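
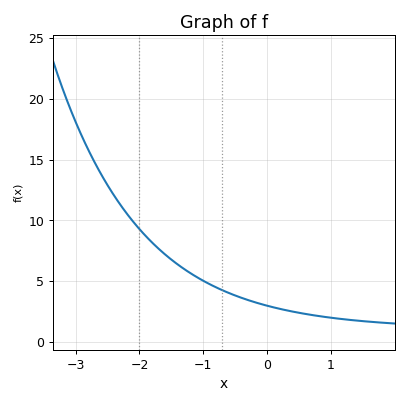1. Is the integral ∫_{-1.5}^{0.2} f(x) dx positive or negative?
positive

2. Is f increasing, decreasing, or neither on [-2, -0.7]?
decreasing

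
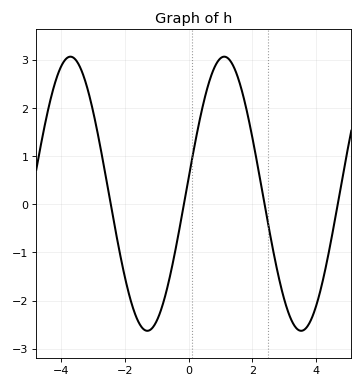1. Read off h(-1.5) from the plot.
-2.54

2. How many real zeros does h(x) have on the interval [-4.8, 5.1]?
4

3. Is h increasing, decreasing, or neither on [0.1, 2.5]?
neither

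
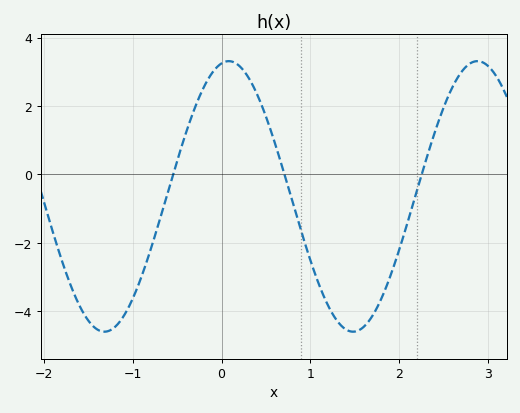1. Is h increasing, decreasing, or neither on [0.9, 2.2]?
neither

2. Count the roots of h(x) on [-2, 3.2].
3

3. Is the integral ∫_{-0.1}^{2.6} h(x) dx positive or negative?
negative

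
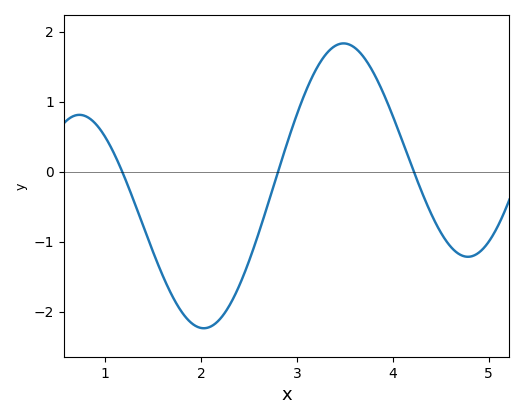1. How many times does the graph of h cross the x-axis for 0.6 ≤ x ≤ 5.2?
3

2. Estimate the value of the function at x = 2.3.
-1.9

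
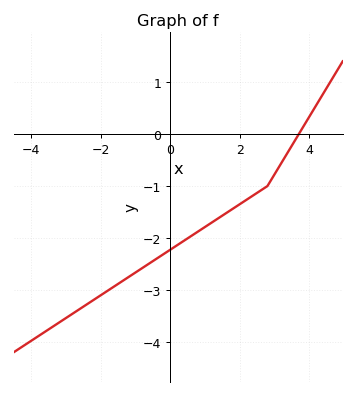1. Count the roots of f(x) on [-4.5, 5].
1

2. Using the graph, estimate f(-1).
-2.66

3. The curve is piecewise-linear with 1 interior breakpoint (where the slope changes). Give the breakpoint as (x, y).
(2.8, -1)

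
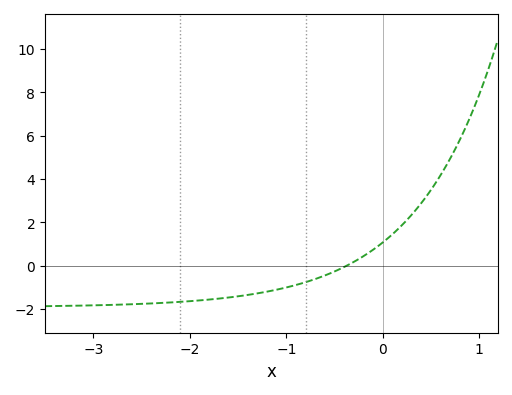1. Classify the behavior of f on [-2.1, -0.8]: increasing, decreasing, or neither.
increasing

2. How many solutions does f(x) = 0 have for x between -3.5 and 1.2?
1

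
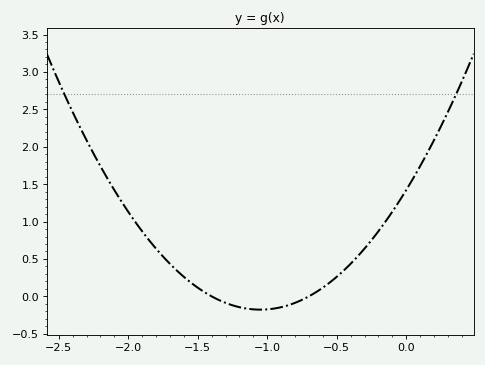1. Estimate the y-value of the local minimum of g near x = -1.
-0.178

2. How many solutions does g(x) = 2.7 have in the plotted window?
2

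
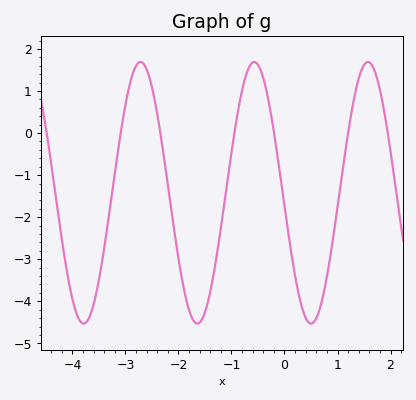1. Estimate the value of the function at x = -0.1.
-0.8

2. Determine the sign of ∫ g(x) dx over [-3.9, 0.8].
negative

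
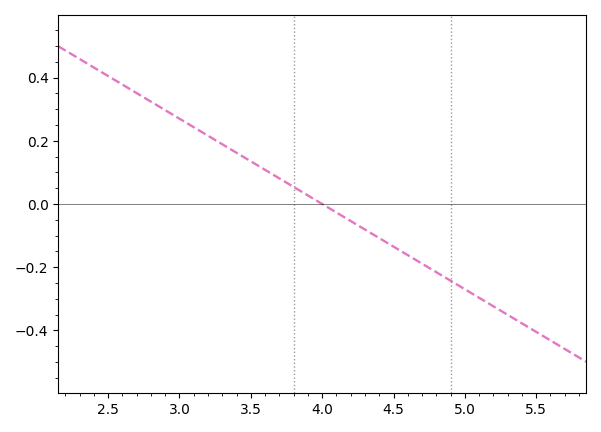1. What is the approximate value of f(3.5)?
0.14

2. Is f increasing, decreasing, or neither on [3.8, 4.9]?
decreasing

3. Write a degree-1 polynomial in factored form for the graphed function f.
y = -0.27(x - 4)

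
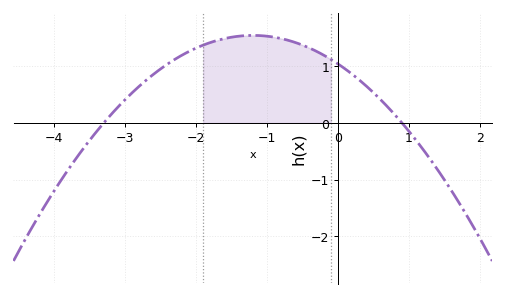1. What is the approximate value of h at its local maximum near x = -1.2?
1.54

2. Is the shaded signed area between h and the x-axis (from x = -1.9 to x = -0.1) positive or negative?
positive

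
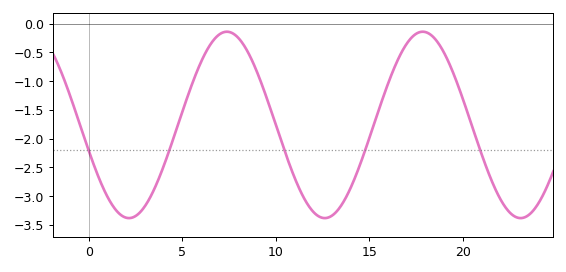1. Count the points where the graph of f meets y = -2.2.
5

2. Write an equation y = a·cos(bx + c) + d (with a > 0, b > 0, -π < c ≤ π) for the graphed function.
y = 1.62cos(0.6x + 1.85) - 1.76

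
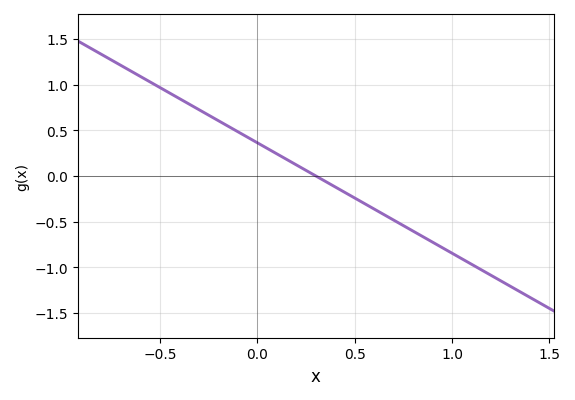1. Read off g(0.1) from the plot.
0.25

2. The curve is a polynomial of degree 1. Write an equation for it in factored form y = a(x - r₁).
y = -1.21(x - 0.3)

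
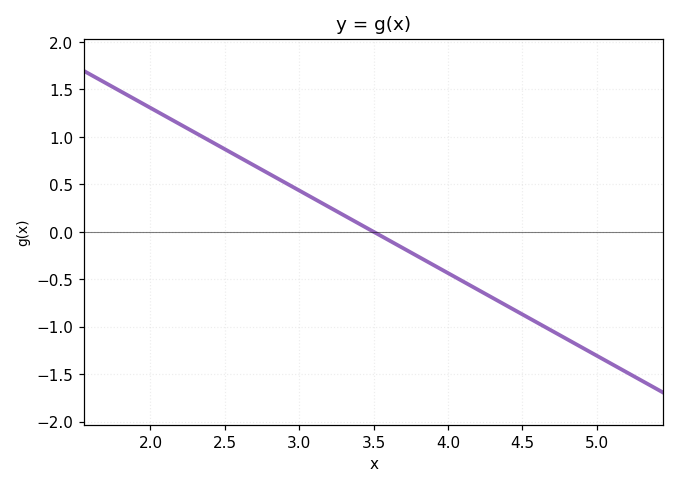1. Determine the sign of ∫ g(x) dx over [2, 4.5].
positive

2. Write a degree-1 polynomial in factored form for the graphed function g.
y = -0.87(x - 3.5)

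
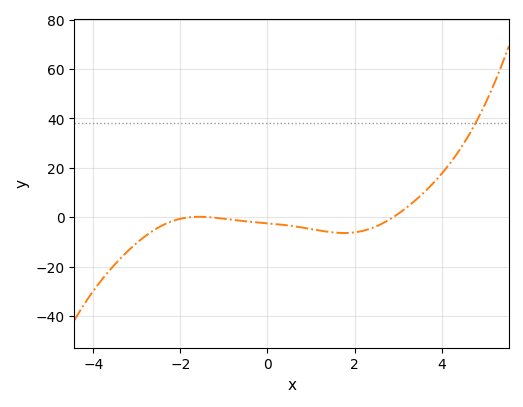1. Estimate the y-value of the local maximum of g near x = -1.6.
0.173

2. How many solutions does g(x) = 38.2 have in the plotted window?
1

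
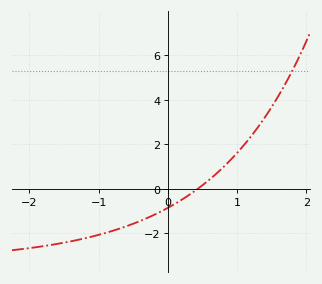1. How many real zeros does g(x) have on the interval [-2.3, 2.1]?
1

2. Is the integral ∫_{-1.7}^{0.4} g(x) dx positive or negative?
negative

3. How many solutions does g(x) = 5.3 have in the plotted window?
1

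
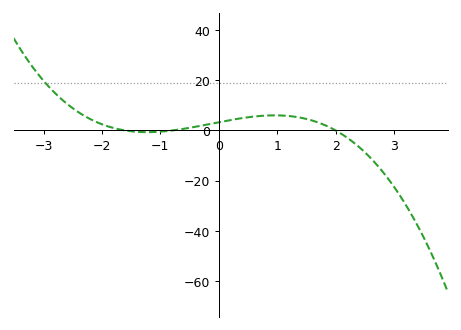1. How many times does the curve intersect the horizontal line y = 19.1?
1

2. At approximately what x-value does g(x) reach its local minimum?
-1.23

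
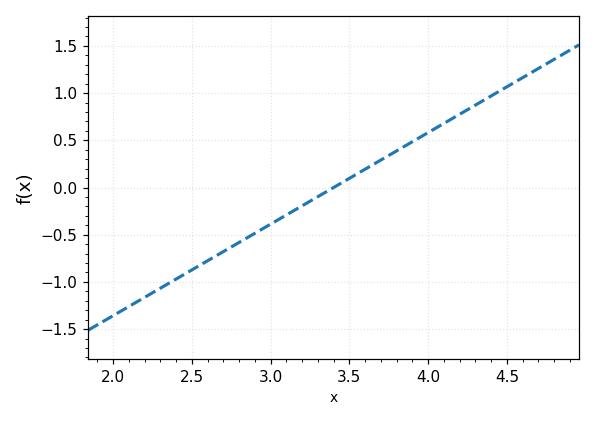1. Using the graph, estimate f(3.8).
0.388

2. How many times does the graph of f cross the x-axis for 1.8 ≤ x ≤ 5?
1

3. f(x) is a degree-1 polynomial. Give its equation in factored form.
y = 0.97(x - 3.4)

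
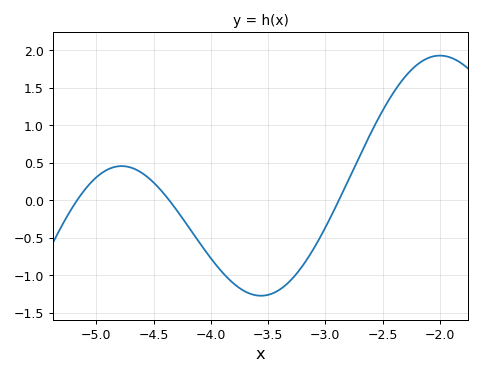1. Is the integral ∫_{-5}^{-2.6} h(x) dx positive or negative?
negative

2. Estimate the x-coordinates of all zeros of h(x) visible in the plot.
-5.15, -4.35, -2.9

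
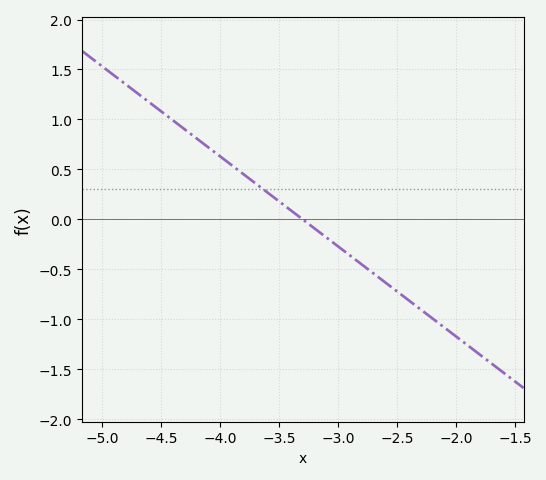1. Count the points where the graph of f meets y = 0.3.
1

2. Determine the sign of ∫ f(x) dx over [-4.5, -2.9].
positive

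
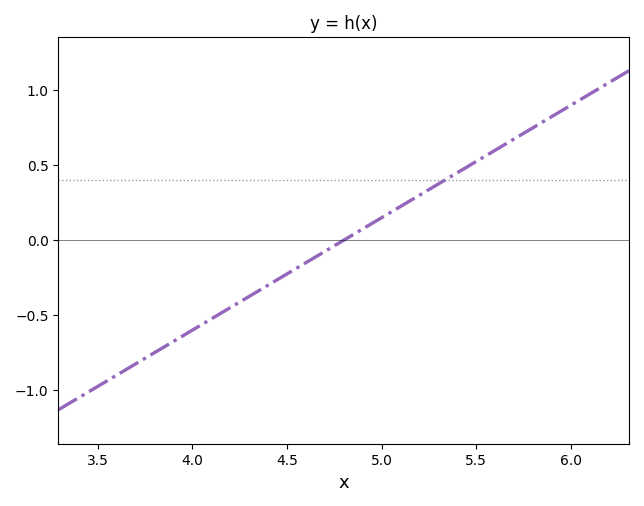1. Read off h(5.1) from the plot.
0.25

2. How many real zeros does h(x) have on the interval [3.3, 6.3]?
1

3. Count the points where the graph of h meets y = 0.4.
1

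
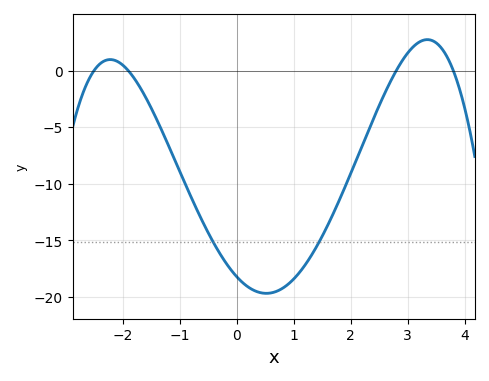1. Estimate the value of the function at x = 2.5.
-3.09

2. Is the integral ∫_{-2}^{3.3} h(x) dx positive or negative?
negative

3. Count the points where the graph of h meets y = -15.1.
2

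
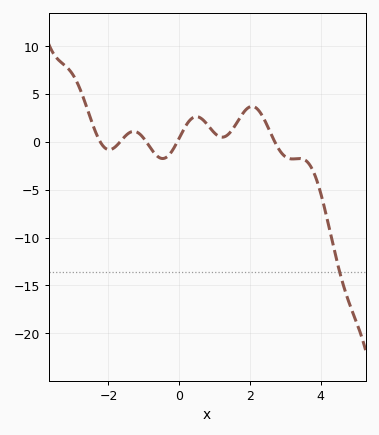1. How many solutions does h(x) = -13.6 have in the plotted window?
1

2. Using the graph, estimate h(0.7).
2.22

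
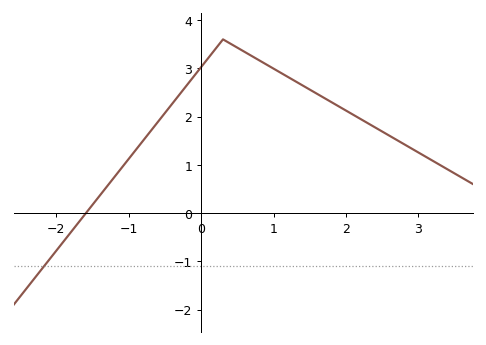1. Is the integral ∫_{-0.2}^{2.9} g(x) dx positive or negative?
positive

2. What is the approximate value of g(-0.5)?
2.1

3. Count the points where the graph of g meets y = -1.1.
1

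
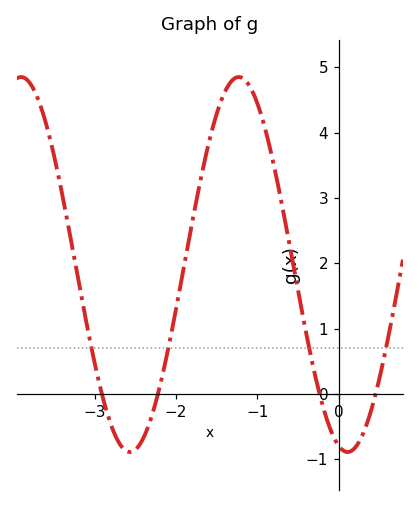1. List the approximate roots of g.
-2.91, -2.22, -0.237, 0.452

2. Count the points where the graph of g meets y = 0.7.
4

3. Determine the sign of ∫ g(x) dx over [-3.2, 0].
positive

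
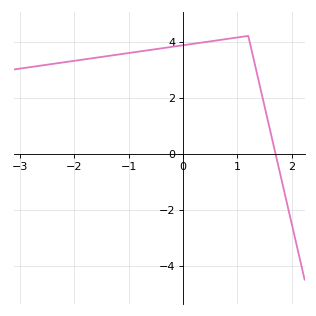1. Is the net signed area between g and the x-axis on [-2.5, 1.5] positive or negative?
positive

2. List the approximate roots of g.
1.7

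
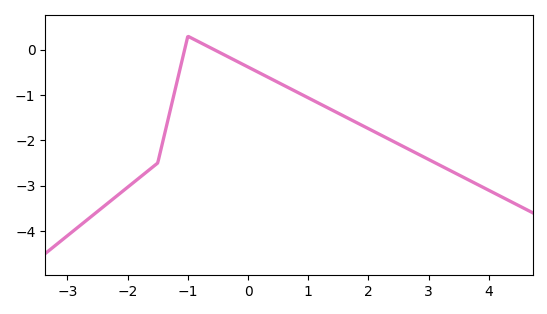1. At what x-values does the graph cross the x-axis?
-1.05, -0.559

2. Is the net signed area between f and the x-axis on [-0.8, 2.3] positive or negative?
negative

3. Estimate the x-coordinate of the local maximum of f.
-1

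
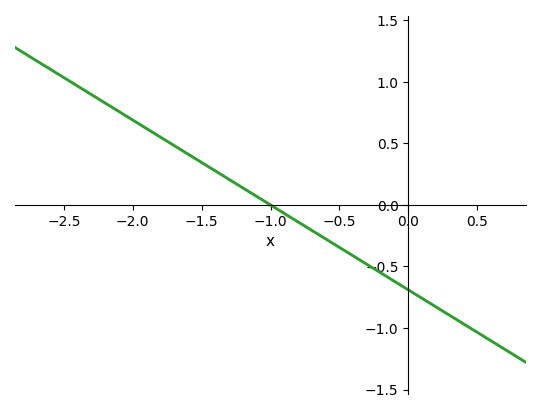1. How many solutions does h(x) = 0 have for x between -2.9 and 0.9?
1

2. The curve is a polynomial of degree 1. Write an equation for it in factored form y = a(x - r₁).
y = -0.69(x + 1)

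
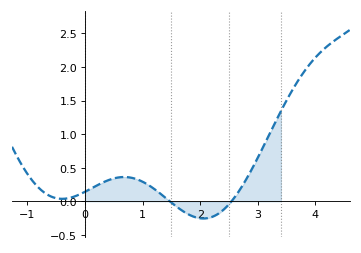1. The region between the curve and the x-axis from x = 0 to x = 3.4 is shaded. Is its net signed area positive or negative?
positive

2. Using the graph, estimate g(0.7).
0.35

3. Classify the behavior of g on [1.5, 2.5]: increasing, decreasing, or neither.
neither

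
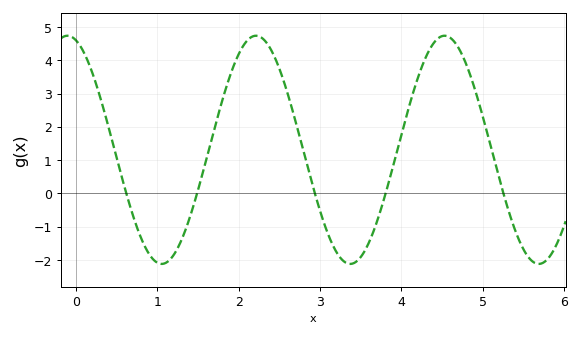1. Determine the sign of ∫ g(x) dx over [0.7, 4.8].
positive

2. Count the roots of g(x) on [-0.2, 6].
5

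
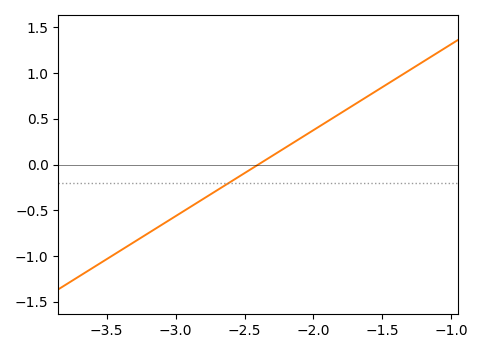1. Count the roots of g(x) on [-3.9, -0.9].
1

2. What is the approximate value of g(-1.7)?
0.658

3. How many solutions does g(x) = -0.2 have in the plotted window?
1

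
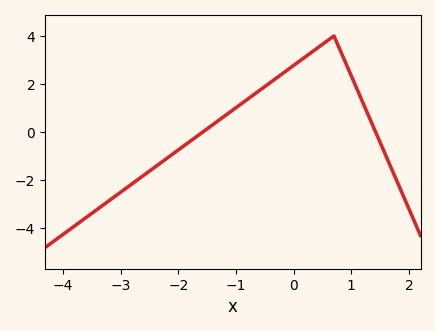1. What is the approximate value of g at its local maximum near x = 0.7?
4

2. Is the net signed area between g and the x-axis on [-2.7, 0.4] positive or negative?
positive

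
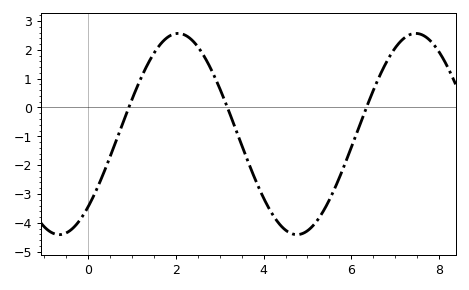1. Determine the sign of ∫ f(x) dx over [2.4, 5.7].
negative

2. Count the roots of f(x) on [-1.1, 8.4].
3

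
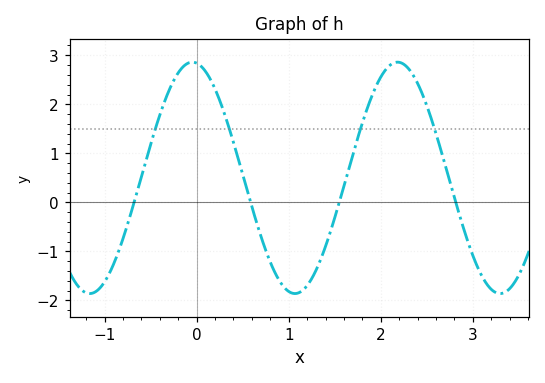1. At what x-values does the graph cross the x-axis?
-0.7, 0.6, 1.5, 2.8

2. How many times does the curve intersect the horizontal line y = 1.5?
4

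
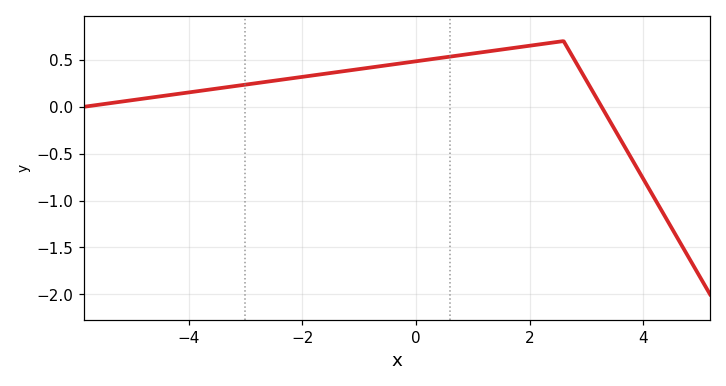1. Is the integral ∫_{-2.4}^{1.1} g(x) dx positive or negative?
positive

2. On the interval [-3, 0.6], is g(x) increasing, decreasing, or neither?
increasing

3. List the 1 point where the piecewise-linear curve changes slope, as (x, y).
(2.6, 0.7)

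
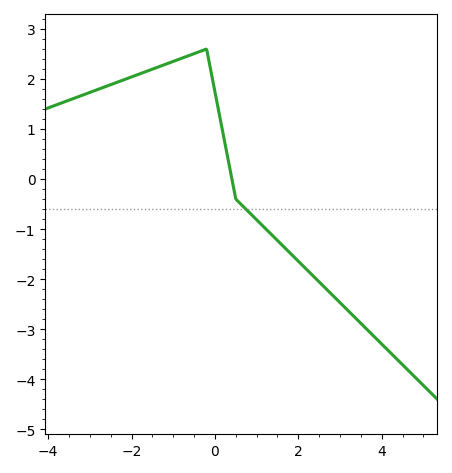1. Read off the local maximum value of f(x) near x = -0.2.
2.6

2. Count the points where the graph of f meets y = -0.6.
1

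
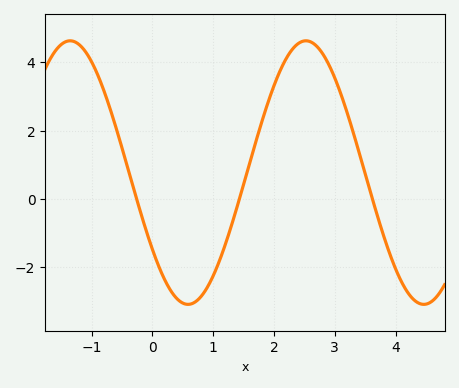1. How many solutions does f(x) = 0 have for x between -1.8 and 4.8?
3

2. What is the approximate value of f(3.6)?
0.2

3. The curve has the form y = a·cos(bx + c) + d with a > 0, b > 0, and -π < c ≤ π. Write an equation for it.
y = 3.86cos(1.6x + 2.2) + 0.77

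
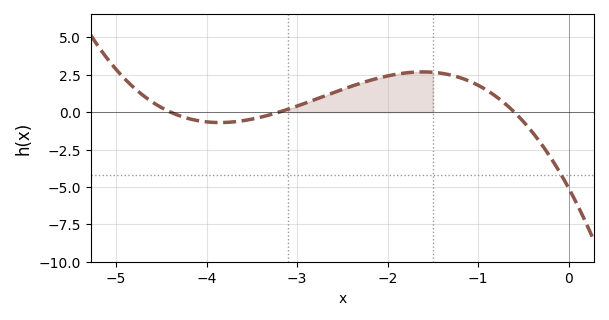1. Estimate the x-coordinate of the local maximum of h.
-1.6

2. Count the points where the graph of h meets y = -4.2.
1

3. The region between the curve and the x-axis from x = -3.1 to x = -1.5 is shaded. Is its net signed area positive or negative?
positive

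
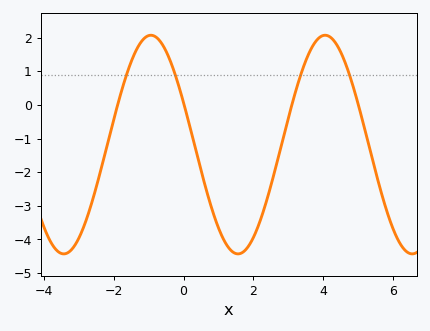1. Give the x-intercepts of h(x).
-1.8, 0, 3, 5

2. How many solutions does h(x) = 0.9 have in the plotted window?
4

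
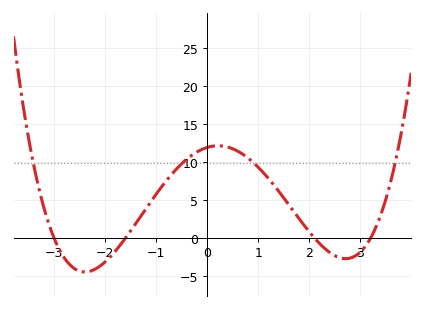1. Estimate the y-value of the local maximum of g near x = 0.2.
12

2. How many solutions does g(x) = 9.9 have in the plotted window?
4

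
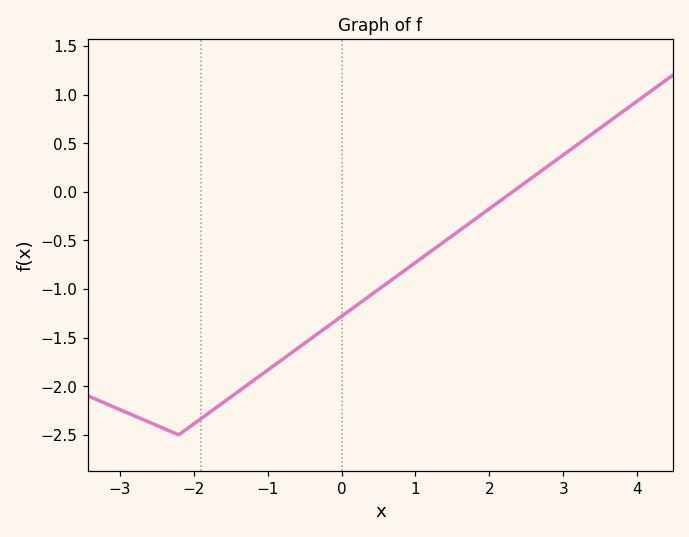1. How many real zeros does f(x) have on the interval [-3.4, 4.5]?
1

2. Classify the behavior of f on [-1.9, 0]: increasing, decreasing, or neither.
increasing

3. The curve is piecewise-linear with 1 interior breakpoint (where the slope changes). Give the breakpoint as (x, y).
(-2.2, -2.5)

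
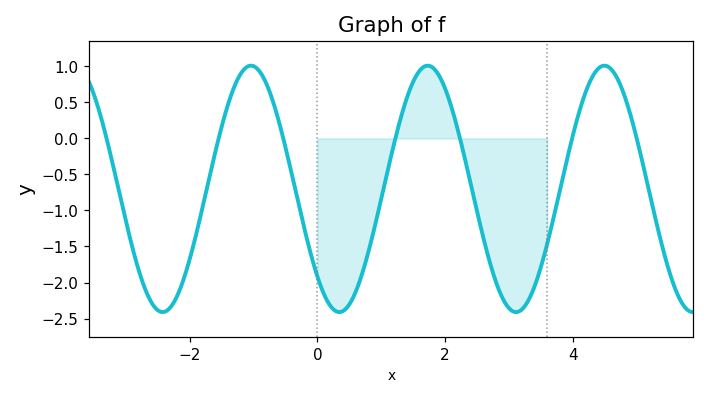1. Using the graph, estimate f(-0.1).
-1.6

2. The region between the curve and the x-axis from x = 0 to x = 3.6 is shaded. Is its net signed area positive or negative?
negative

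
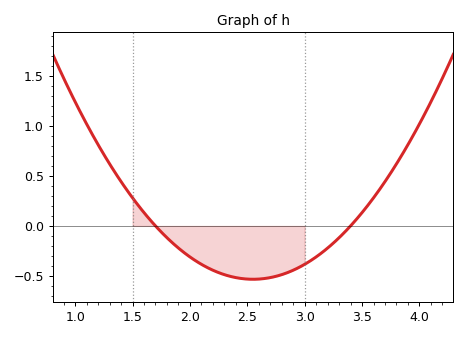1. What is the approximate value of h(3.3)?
-0.118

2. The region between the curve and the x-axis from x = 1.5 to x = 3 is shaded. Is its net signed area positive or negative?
negative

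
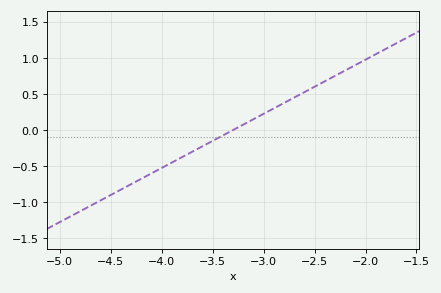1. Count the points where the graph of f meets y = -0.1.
1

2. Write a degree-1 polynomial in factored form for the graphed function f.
y = 0.75(x + 3.3)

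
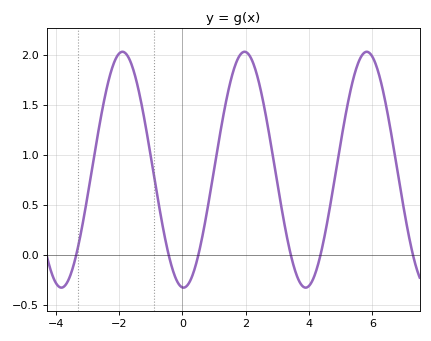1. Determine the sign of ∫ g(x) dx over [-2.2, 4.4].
positive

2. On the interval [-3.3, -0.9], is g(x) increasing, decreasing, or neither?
neither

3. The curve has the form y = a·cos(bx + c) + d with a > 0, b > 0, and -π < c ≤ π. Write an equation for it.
y = 1.18cos(1.6x + 3.1) + 0.85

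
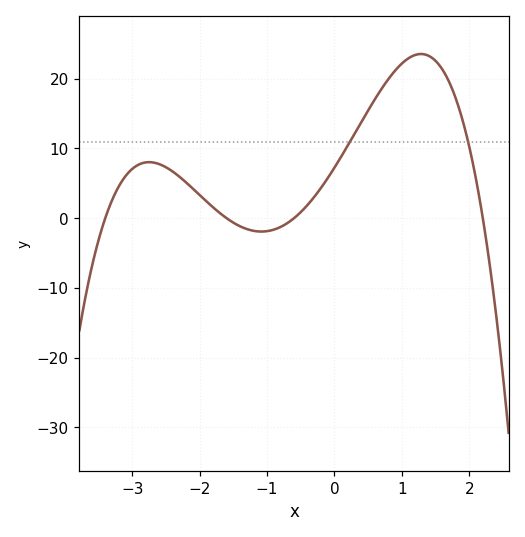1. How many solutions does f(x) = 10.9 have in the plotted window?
2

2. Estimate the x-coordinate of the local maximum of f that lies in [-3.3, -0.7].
-2.75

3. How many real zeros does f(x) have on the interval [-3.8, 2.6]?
4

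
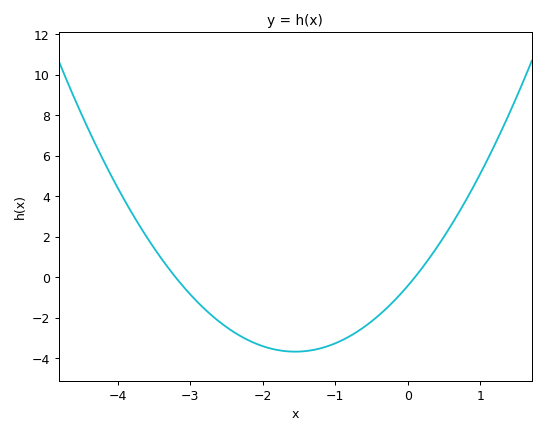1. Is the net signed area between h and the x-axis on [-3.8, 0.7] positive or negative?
negative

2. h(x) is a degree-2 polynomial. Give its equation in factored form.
y = 1.35(x + 3.2)(x - 0.1)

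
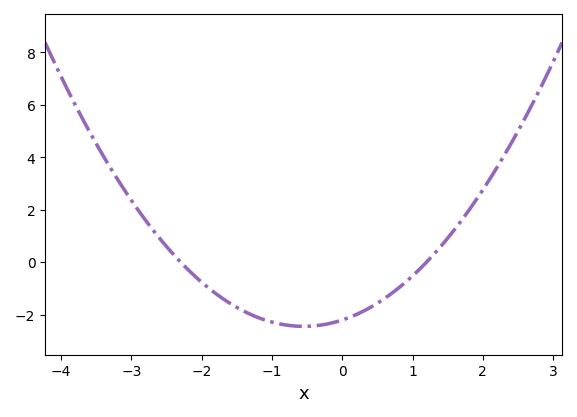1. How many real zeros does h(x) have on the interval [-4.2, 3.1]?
2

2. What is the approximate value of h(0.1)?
-2.2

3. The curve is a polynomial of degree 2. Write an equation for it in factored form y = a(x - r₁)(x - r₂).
y = 0.8(x + 2.3)(x - 1.2)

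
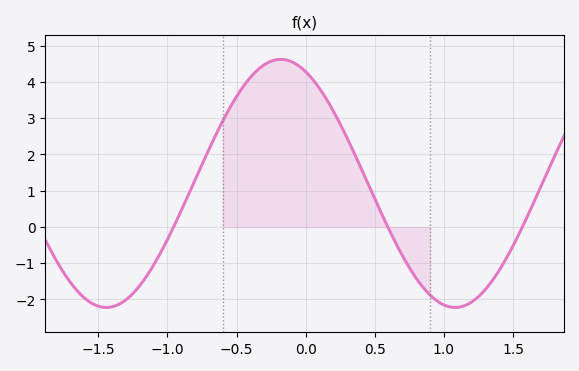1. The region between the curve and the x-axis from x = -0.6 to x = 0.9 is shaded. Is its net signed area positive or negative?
positive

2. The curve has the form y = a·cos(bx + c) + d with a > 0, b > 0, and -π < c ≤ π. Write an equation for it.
y = 3.42cos(2.49x + 0.45) + 1.2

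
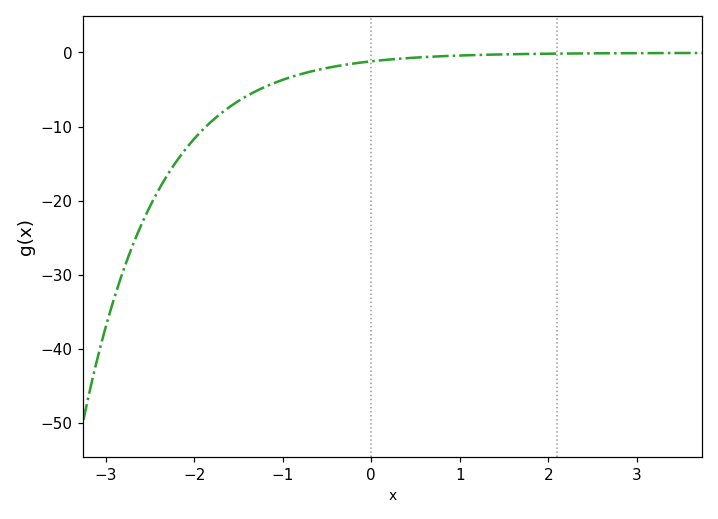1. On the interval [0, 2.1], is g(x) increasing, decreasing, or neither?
increasing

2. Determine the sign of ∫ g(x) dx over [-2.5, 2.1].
negative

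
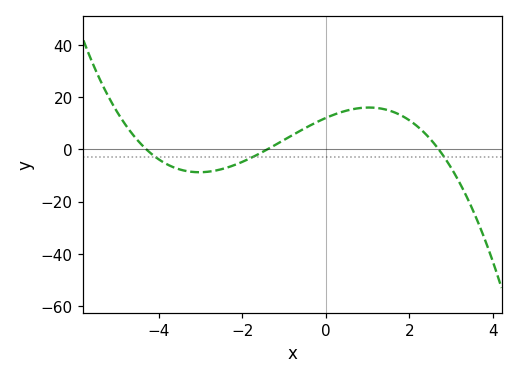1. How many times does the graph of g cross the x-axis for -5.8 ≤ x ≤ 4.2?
3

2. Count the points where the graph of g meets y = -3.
3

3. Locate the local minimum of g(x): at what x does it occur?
-3.03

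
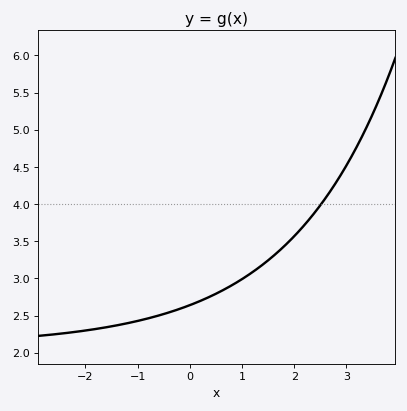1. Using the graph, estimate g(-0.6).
2.5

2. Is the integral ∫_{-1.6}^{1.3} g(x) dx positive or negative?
positive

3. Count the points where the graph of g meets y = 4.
1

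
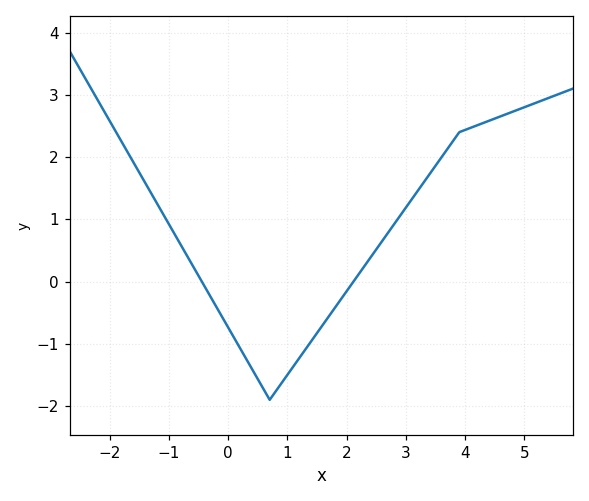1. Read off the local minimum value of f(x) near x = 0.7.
-1.9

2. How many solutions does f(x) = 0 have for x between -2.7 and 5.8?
2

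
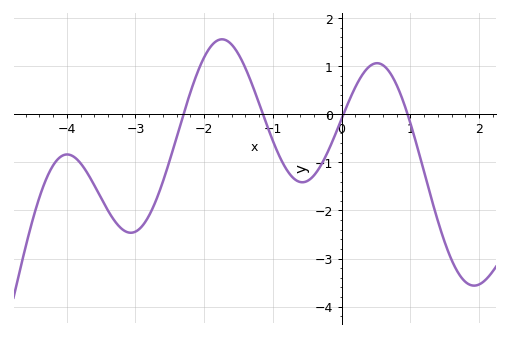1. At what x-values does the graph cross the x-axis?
-2.3, -1.14, 0.028, 0.96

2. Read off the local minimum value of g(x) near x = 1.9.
-3.56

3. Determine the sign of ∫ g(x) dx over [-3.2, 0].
negative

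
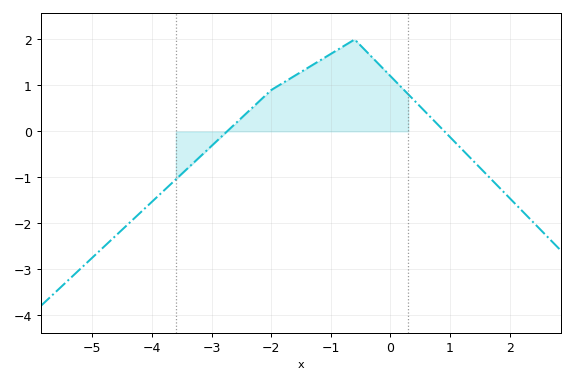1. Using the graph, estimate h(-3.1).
-0.436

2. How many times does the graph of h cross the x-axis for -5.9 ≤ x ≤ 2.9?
2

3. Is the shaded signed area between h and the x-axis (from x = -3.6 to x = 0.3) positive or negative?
positive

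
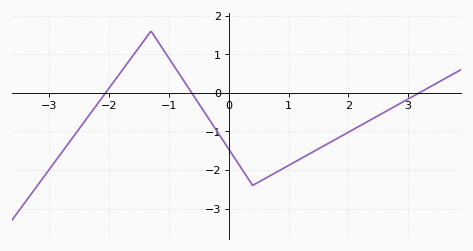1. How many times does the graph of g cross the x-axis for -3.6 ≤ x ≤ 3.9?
3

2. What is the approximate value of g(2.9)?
-0.2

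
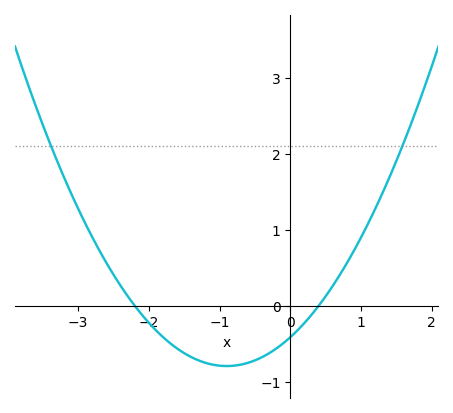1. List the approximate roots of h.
-2.2, 0.4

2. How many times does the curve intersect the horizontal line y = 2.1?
2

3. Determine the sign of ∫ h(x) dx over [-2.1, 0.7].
negative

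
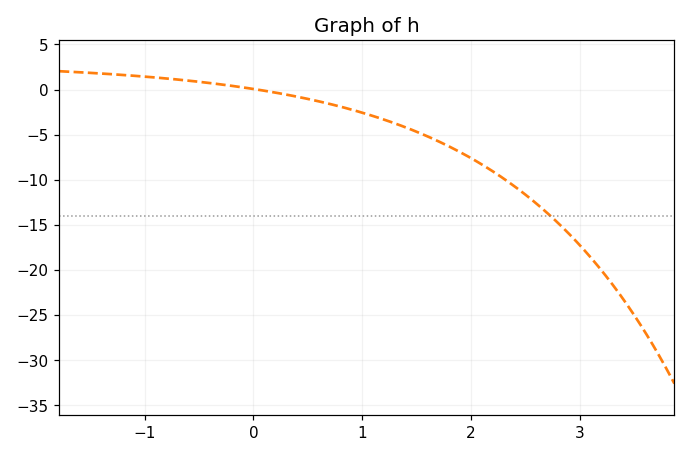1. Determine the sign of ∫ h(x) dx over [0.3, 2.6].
negative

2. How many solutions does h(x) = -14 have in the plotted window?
1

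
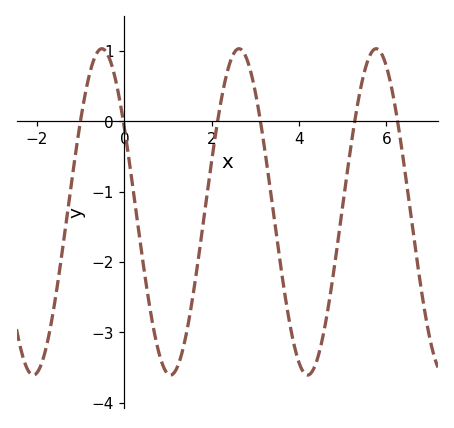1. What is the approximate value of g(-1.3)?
-1.3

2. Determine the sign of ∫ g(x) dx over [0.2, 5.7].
negative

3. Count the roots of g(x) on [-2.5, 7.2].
6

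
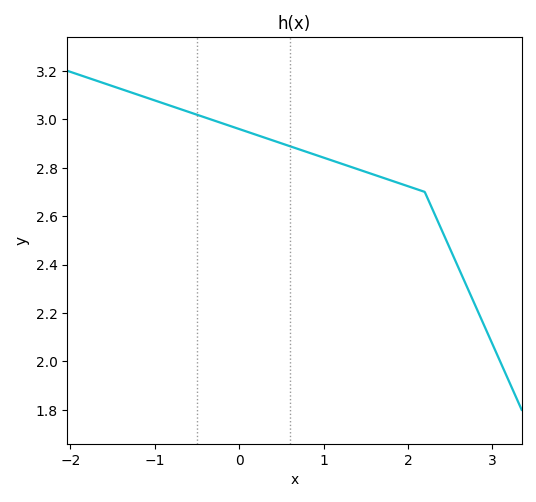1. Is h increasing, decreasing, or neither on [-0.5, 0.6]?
decreasing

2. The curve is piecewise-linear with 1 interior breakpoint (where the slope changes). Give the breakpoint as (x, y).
(2.2, 2.7)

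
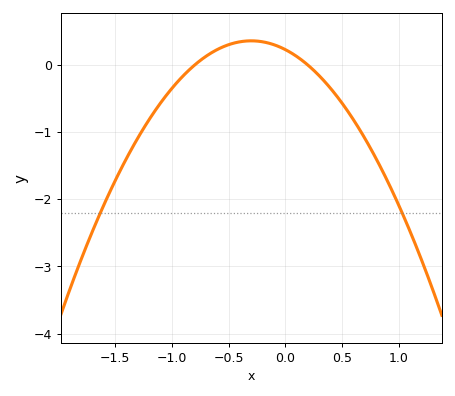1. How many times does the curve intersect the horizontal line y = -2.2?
2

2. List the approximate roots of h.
-0.8, 0.2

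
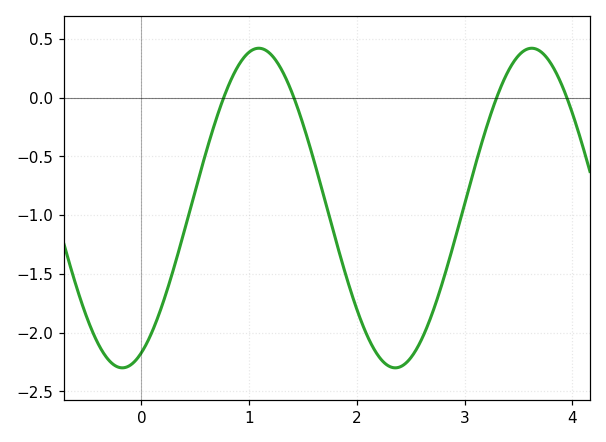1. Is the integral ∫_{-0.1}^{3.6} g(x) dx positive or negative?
negative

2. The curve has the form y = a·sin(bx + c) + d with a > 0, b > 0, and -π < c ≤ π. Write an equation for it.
y = 1.36sin(2.48x - 1.13) - 0.94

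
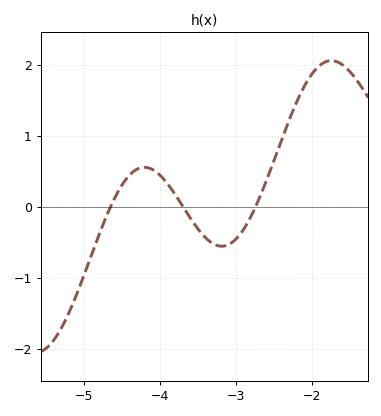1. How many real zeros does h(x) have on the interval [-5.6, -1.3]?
3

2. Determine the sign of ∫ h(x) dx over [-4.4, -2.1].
positive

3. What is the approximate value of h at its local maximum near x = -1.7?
2.1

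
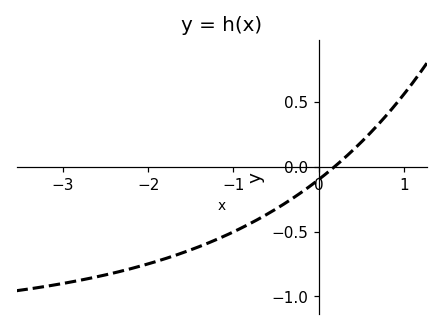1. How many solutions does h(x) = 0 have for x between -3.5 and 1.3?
1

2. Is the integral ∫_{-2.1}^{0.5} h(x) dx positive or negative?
negative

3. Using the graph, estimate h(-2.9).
-0.889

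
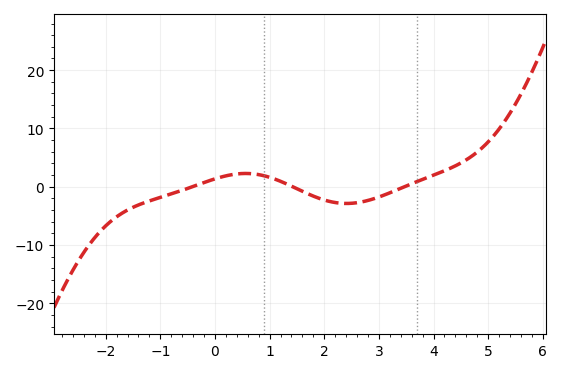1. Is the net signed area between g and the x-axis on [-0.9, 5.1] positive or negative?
positive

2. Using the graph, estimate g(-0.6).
-0.629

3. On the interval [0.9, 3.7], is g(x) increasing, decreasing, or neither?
neither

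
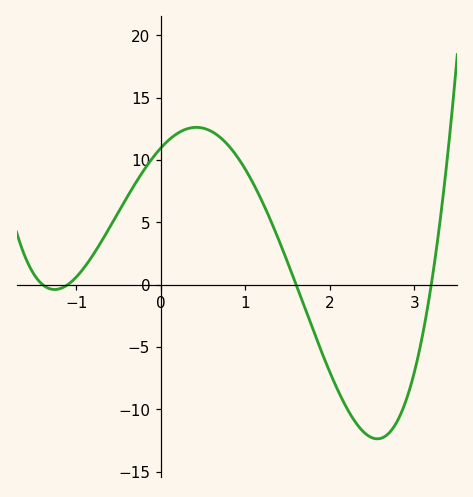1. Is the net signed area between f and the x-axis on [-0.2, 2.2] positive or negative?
positive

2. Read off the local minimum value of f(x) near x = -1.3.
-0.5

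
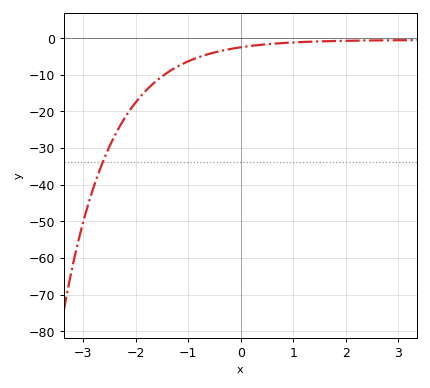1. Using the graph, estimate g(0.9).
-1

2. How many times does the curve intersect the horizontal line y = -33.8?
1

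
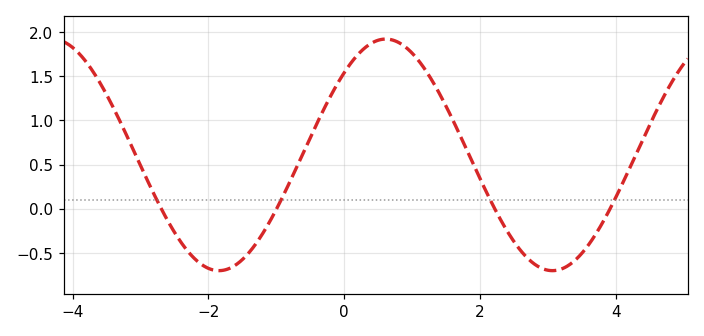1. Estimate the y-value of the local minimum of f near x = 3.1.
-0.7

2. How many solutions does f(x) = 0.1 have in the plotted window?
4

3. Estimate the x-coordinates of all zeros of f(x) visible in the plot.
-2.69, -0.996, 2.22, 3.91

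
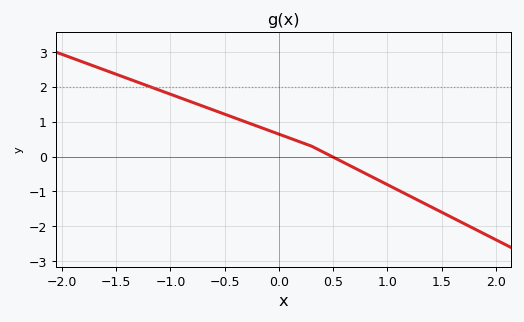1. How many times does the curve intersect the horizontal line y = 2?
1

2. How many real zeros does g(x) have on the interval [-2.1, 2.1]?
1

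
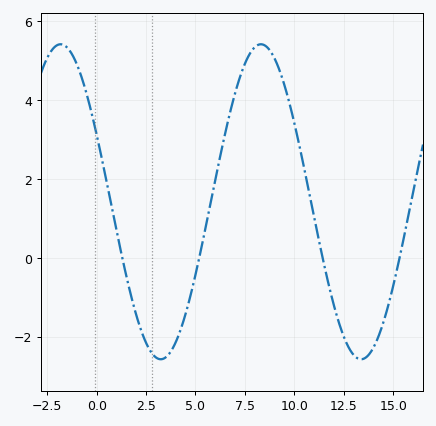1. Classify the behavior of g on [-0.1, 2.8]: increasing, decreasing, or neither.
decreasing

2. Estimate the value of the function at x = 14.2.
-2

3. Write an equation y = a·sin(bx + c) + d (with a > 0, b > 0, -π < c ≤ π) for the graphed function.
y = 3.99sin(0.62x + 2.7) + 1.42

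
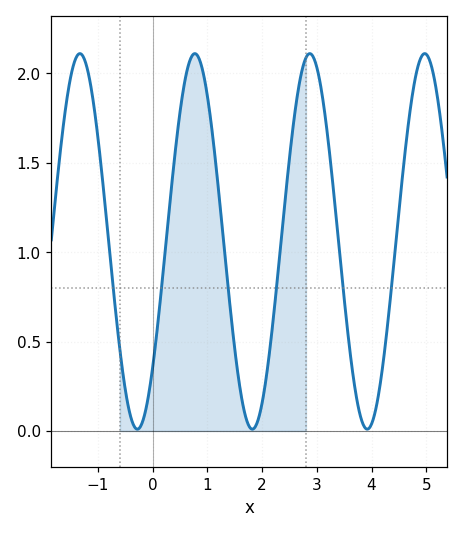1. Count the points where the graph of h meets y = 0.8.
6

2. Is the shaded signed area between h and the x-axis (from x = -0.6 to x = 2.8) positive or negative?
positive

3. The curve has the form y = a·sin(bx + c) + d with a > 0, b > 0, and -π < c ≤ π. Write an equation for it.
y = 1.05sin(2.99x - 0.73) + 1.06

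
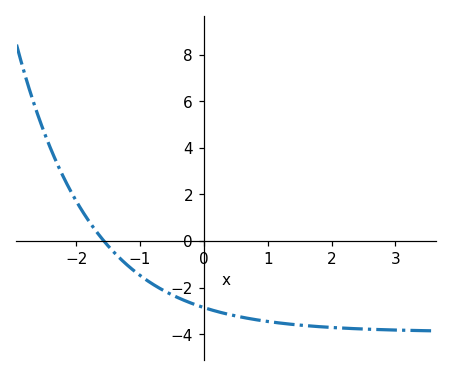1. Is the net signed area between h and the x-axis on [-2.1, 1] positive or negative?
negative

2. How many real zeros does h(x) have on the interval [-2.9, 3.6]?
1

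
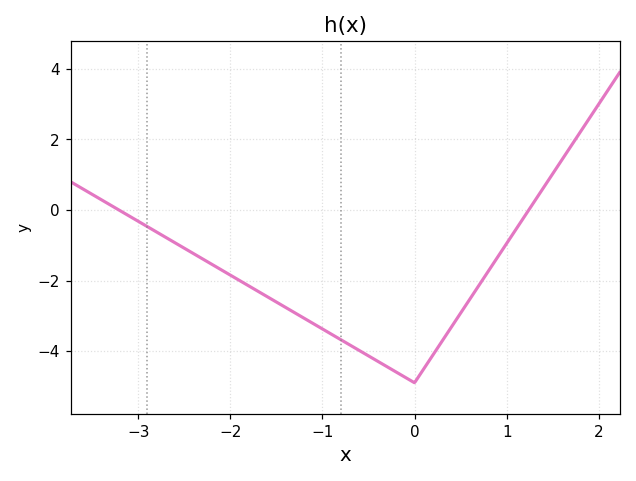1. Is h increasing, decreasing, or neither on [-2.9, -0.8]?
decreasing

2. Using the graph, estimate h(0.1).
-4.5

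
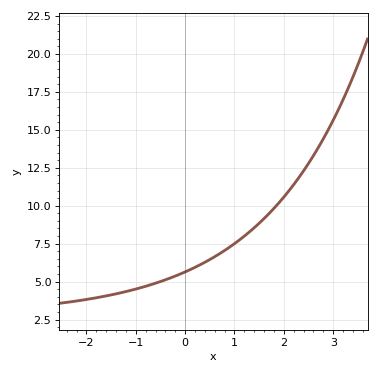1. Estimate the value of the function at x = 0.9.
7.2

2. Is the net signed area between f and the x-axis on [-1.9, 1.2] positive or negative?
positive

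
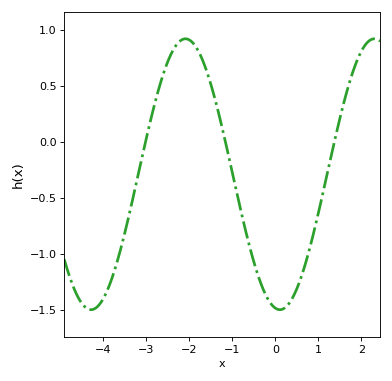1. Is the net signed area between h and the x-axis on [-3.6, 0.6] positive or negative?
negative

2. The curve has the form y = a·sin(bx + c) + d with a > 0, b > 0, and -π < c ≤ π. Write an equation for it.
y = 1.21sin(1.43x - 1.72) - 0.29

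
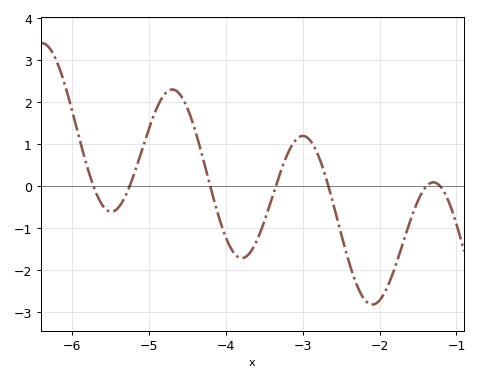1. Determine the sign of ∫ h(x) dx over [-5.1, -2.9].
positive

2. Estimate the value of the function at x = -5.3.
-0.21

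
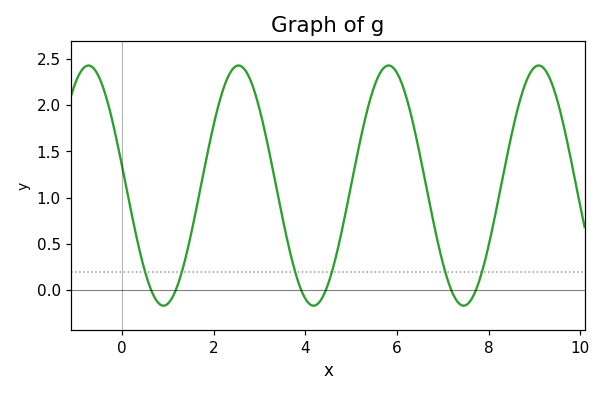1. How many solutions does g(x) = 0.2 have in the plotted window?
6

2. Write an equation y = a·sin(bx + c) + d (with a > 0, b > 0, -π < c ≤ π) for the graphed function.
y = 1.3sin(1.92x + 2.97) + 1.13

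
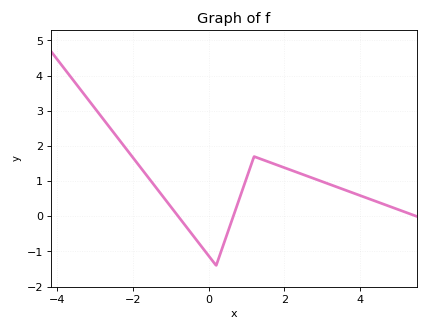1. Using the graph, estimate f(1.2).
1.7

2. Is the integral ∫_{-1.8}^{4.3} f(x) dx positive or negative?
positive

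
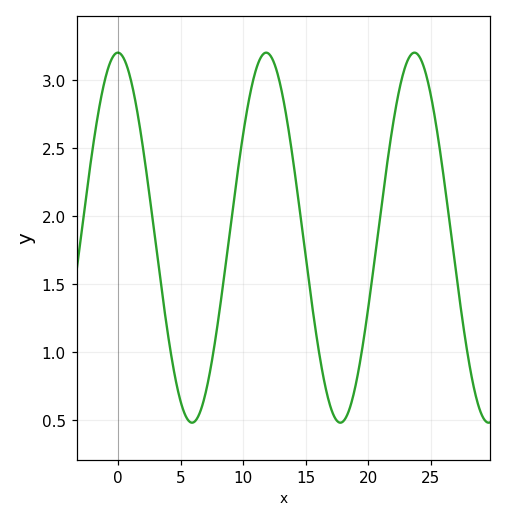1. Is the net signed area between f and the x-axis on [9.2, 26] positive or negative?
positive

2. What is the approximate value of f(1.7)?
2.67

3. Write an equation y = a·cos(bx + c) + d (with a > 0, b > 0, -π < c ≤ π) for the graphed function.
y = 1.36cos(0.53x + 0.01) + 1.84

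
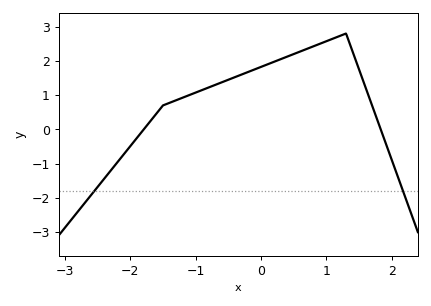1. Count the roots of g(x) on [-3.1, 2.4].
2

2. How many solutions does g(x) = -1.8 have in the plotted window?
2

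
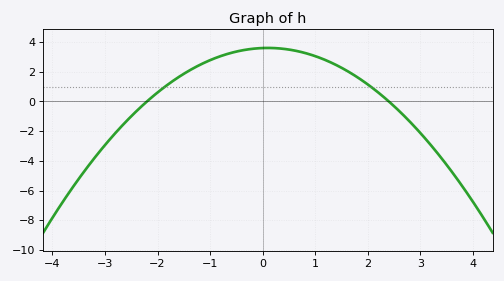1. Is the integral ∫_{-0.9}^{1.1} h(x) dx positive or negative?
positive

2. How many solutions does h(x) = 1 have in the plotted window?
2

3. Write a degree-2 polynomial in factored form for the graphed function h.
y = -0.68(x + 2.2)(x - 2.4)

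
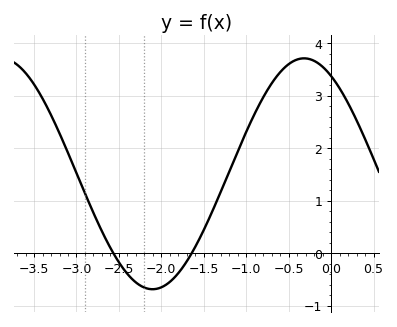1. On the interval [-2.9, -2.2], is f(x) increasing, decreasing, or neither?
decreasing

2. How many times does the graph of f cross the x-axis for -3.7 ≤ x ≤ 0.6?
2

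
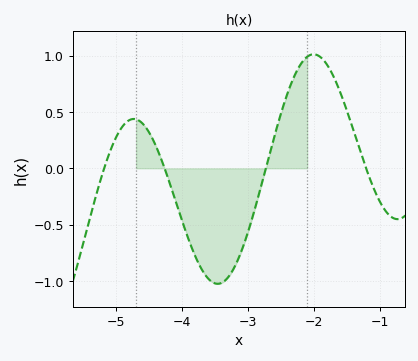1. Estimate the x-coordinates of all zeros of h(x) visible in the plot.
-5.2, -4.3, -2.7, -1.2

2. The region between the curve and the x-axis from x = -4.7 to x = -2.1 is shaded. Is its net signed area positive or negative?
negative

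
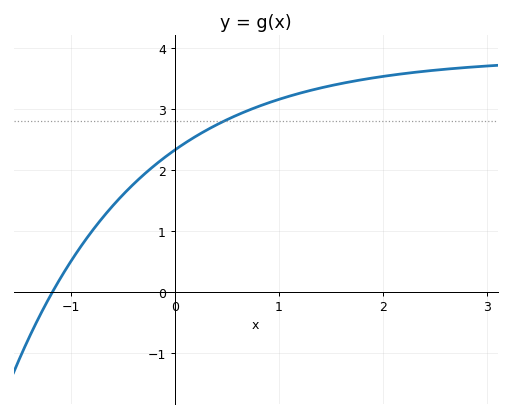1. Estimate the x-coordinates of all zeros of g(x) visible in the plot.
-1.18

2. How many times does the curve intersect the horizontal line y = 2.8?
1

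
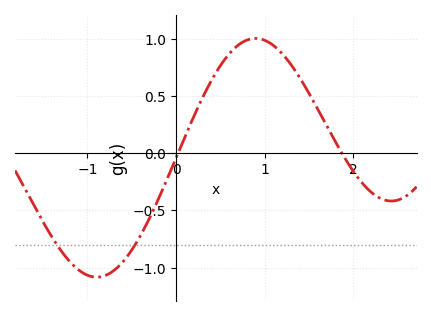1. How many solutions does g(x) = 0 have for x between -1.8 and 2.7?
2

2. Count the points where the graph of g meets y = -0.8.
2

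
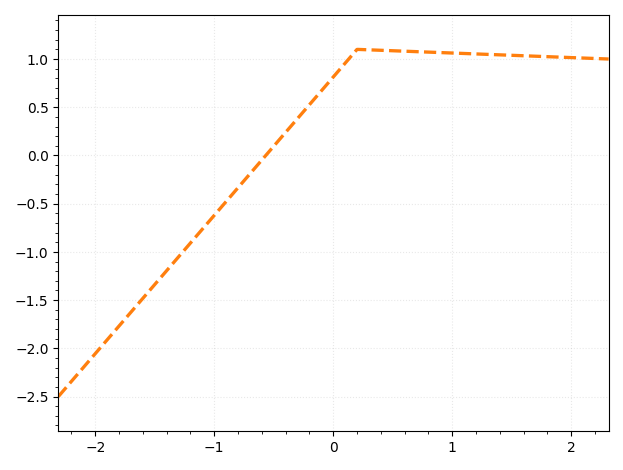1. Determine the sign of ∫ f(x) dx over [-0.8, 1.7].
positive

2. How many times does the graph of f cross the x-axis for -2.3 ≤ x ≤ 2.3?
1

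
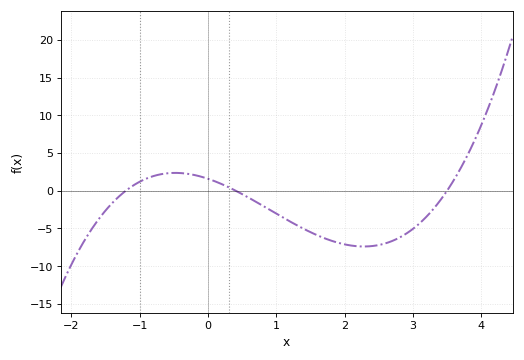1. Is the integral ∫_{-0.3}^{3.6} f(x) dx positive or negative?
negative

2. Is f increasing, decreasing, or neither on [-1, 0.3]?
neither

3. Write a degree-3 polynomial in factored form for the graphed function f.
y = 0.93(x + 1.2)(x - 0.4)(x - 3.5)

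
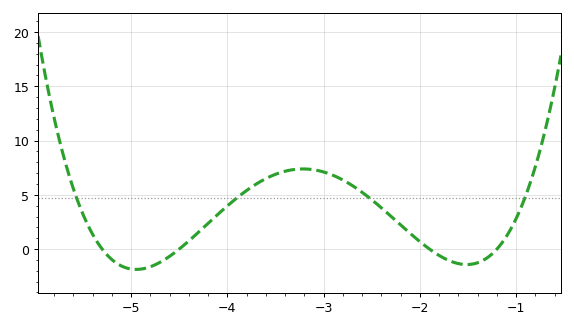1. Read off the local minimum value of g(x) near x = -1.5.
-1.5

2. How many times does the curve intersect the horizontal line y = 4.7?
4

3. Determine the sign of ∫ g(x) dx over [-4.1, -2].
positive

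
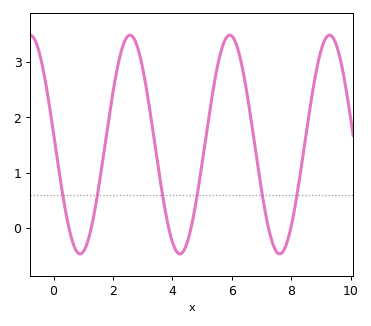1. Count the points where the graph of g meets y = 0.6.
6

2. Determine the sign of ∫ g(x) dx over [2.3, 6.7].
positive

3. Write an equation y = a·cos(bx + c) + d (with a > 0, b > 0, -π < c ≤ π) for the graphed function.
y = 1.98cos(1.9x + 1.5) + 1.51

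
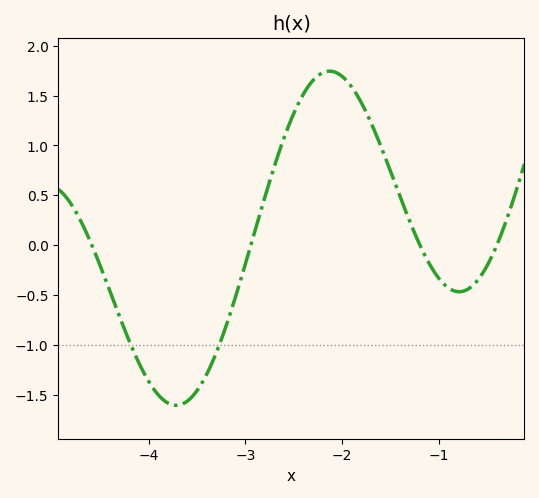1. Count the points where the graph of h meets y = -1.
2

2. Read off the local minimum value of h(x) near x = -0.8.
-0.45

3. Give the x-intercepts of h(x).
-4.6, -2.9, -1.2, -0.4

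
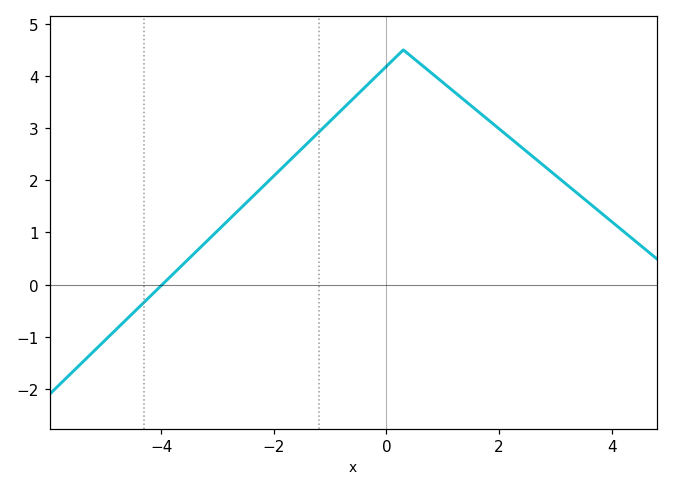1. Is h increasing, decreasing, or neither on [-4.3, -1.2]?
increasing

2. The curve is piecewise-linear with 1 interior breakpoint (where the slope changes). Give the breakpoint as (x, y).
(0.3, 4.5)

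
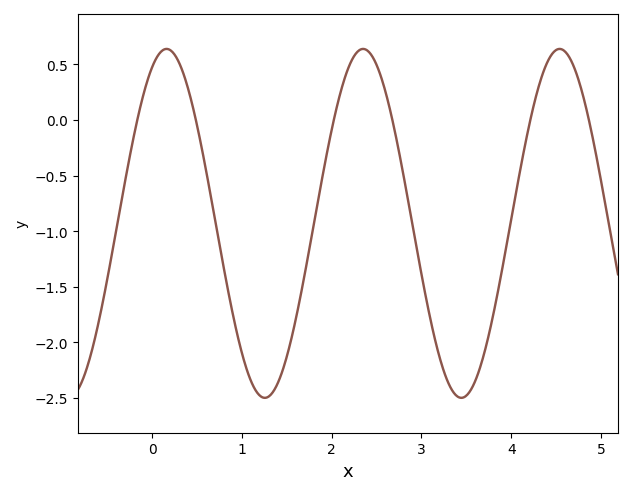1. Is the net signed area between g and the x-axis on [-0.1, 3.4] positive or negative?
negative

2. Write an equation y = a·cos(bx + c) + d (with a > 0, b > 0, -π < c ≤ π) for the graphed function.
y = 1.57cos(2.9x - 0.46) - 0.93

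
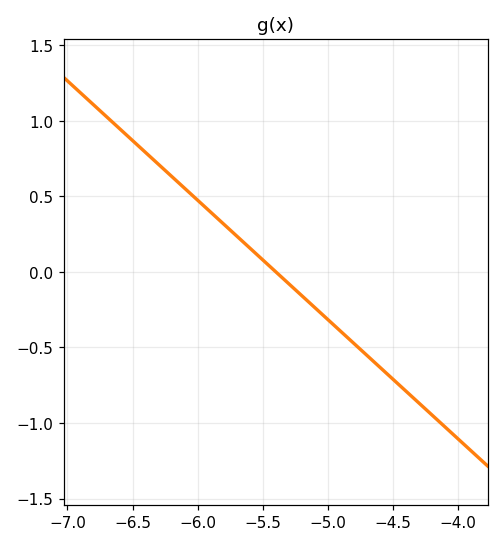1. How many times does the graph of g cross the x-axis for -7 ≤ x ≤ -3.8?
1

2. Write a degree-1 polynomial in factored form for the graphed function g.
y = -0.79(x + 5.4)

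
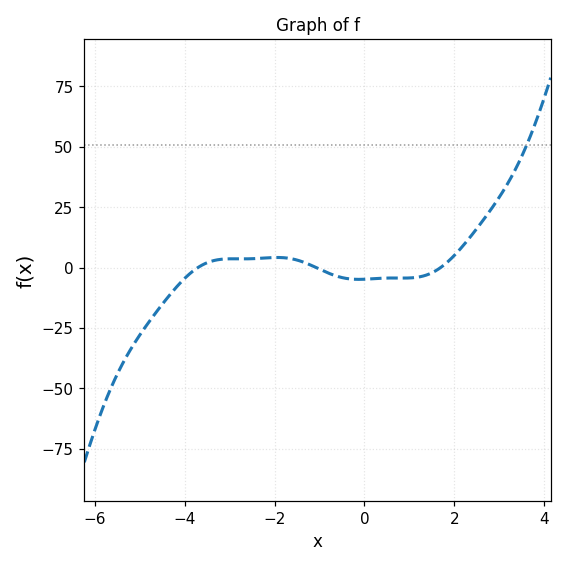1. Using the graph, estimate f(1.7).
0.086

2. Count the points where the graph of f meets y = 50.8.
1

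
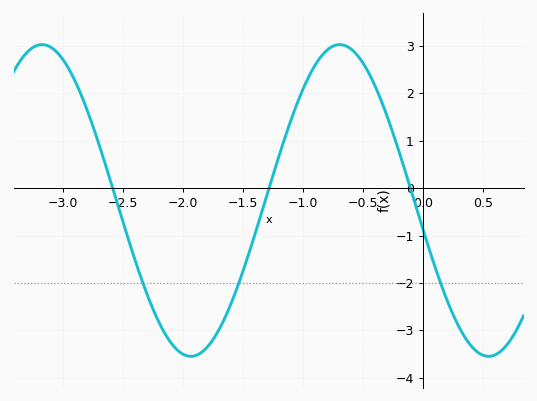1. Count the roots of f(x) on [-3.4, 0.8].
3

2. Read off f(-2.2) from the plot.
-2.83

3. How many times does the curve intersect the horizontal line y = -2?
3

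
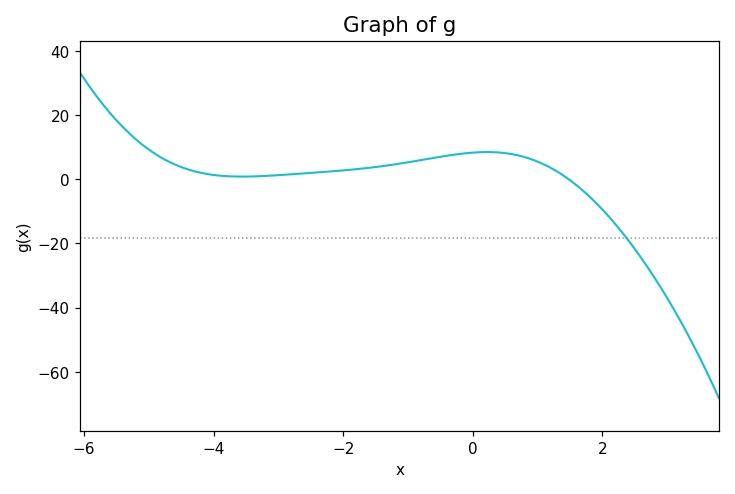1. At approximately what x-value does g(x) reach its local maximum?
0.222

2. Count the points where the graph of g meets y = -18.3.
1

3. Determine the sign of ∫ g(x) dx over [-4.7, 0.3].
positive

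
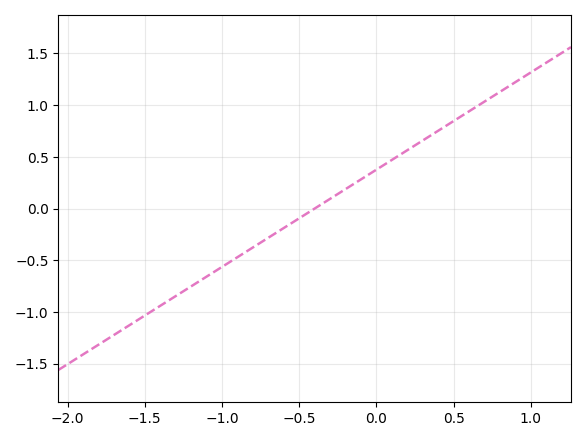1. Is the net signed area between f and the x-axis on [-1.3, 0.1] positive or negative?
negative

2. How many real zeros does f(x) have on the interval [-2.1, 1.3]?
1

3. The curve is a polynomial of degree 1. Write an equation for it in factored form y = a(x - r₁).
y = 0.94(x + 0.4)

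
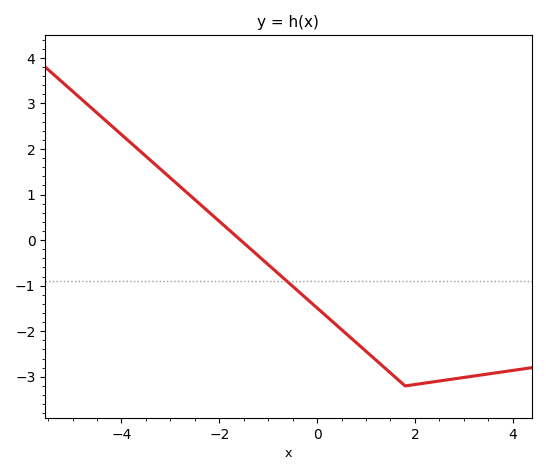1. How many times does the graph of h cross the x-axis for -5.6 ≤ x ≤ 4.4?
1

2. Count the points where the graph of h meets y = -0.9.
1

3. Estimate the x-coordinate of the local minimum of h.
1.8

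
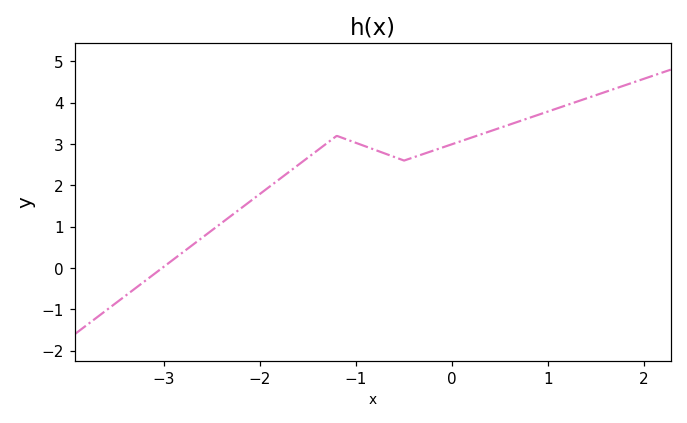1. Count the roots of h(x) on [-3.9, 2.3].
1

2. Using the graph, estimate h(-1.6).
2.5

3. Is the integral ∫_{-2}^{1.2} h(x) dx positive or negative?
positive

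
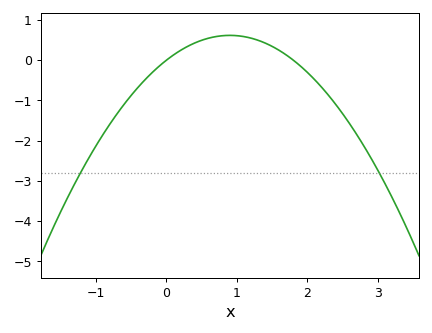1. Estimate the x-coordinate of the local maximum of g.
0.9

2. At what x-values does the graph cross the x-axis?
0, 1.8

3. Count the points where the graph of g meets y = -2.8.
2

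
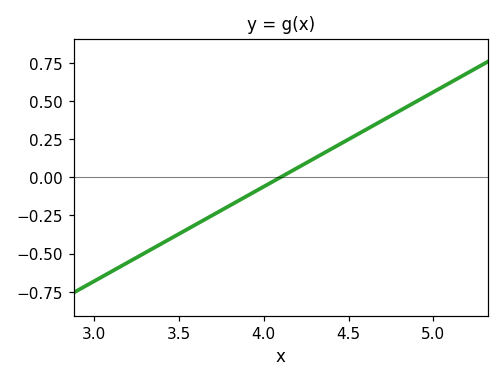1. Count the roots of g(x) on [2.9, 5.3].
1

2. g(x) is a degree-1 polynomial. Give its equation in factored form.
y = 0.62(x - 4.1)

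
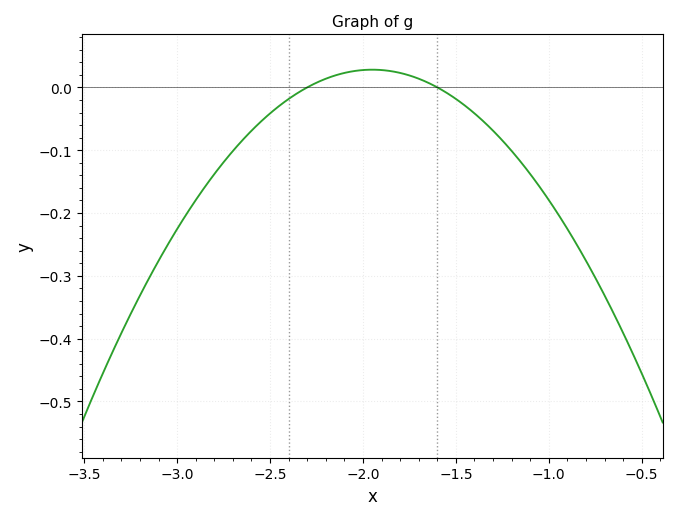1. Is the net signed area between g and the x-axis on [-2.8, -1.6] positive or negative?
negative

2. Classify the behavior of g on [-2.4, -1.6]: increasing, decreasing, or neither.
neither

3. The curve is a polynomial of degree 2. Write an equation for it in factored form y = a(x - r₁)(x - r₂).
y = -0.23(x + 2.3)(x + 1.6)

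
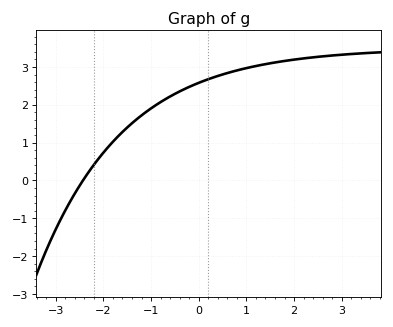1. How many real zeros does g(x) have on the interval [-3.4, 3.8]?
1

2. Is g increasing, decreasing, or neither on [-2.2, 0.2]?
increasing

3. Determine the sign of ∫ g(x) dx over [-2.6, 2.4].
positive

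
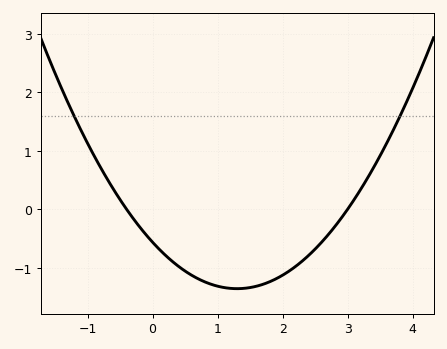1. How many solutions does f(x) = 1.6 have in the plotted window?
2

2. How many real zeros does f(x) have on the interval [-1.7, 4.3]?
2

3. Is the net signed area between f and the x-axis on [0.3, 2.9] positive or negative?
negative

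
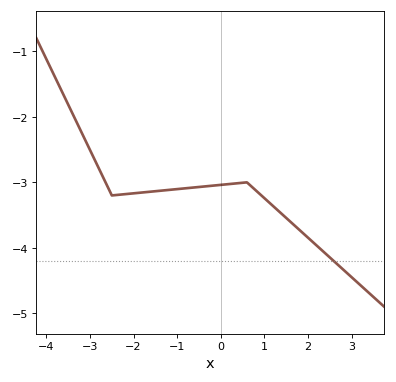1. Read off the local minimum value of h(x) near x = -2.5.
-3.2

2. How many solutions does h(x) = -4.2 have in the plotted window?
1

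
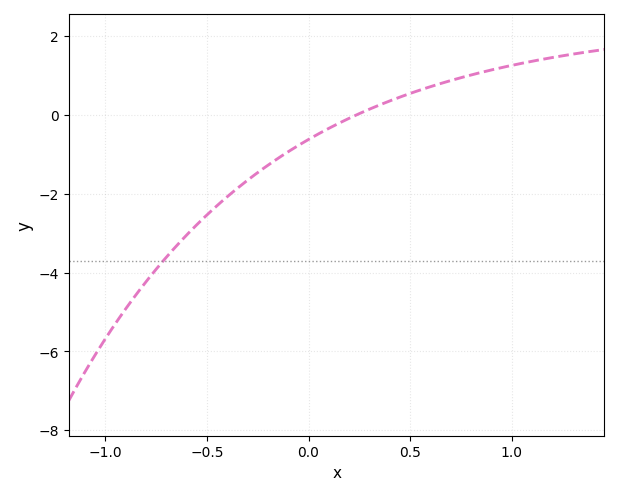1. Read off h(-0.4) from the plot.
-2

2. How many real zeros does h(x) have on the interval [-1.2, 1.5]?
1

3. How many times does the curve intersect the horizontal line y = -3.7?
1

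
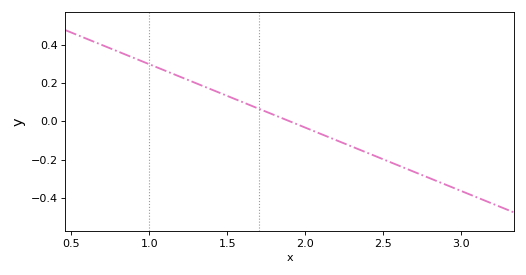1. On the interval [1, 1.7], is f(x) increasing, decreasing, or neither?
decreasing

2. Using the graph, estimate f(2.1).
-0.06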